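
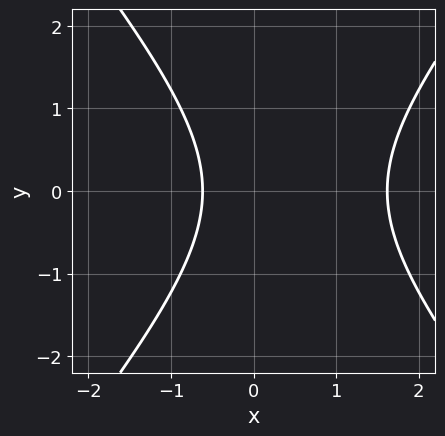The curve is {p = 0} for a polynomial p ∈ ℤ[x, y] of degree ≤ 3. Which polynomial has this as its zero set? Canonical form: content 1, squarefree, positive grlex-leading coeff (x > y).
The degree is 2 — the shape is more complex than any degree-1 curve.
Symmetries: it's symmetric under y → −y, forcing even powers of y.
Observable constraints: it misses every integer gridline on the y-axis.
Together with the visible shape, these determine p as stated.

3*x^2 - 2*y^2 - 3*x - 3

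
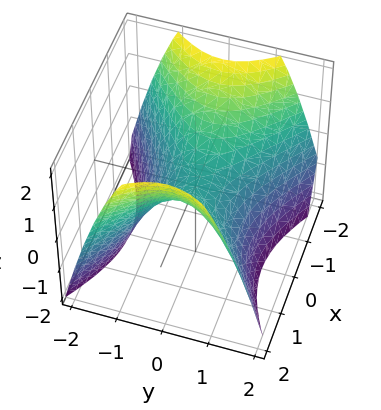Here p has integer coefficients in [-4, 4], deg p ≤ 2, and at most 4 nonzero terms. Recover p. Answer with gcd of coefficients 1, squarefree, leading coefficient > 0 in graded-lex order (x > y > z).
2*x^2 - 3*y^2 - 3*z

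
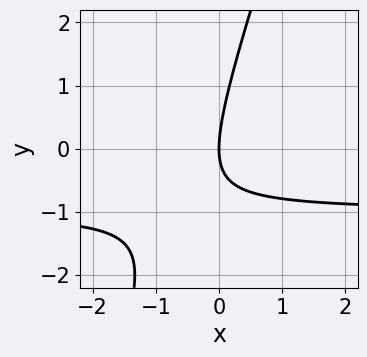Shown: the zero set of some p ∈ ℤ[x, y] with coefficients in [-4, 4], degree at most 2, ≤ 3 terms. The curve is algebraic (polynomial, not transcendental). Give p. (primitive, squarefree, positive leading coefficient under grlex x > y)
First, deg p = 2. No degree-1 curve has this shape.
Next, against the integer gridlines: one x-axis crossing is at x = 0; one y-axis crossing is at y = 0.
Finally, the integer polynomial consistent with all of this is the stated p.

3*x*y - y^2 + 3*x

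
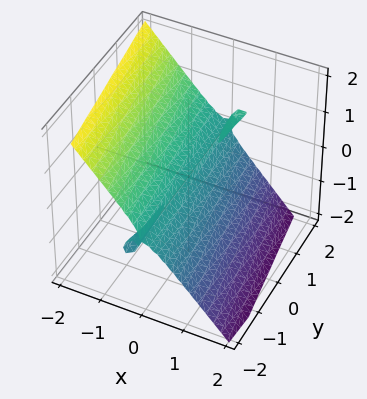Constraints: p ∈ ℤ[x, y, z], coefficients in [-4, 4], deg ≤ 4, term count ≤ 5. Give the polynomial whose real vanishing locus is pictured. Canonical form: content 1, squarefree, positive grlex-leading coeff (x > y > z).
3*x^3 - x*y*z + 2*z^3

First, I count 3 distinct pieces.
Next, deg p = 3.
Next, from the visible intercepts: one z-axis crossing is at z = 0; one x-axis crossing is at x = 0.
Finally, fitting integer coefficients to these (and the overall shape) gives p.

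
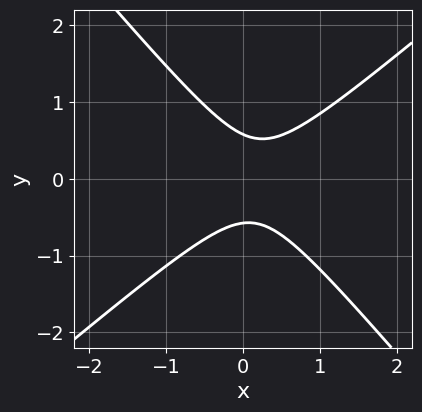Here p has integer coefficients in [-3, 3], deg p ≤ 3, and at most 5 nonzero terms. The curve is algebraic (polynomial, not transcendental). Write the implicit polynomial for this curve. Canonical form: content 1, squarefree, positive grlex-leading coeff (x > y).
First, deg p = 2. A generic line meets the curve in up to 2 points.
Next, from the axis intercepts and sections: the curve avoids every integer x-axis point in the box.
Finally, putting this together gives p.

3*x^2 - x*y - 3*y^2 - x + 1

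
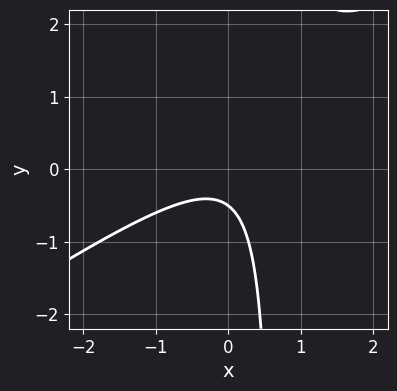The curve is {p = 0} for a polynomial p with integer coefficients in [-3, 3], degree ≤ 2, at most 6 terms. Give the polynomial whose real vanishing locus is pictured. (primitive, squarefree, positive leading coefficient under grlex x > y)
1. Degree: a generic line meets the curve in up to 2 points, so deg p = 2.
2. Checking where it meets the axes: no x-intercept at any integer in the box.
3. Assembling these constraints gives the stated polynomial.

2*x^2 - 3*x*y + 2*y + 1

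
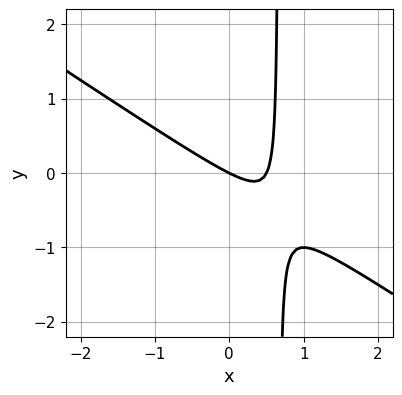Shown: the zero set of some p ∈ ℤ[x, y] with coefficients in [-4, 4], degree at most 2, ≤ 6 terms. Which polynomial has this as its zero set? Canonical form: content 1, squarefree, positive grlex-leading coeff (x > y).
2*x^2 + 3*x*y - x - 2*y

(a) Degree: no degree-1 curve has this shape, so deg p = 2.
(b) From the visible intercepts: it meets the y-axis at y = 0 (among the integer gridlines); it meets the x-axis at x = 0 (among the integer gridlines).
(c) Matching integer coefficients to the picture gives p.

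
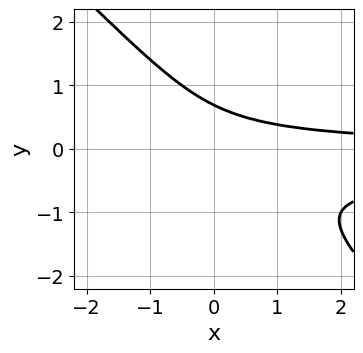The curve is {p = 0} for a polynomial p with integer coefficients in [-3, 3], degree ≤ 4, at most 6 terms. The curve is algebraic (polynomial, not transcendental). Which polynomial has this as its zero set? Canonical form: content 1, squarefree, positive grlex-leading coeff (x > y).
3*x*y^2 + 3*y^3 + x*y - 1

1. deg p = 3. A generic line meets the curve in up to 3 points.
2. From the axis intercepts and sections: it misses every integer gridline on the x-axis.
3. Assembling these constraints gives the stated polynomial.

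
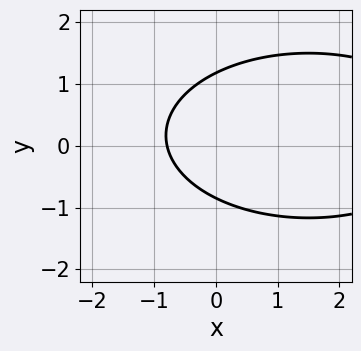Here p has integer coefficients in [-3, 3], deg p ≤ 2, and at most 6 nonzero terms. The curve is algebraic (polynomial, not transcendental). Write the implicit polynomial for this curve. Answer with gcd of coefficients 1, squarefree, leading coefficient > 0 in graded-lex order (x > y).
x^2 + 3*y^2 - 3*x - y - 3

The degree is 2 — the shape is more complex than any degree-1 curve.
Putting this together gives p.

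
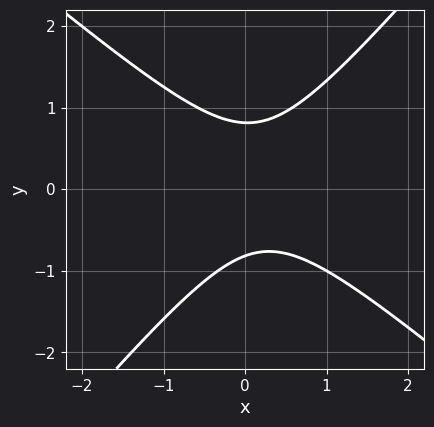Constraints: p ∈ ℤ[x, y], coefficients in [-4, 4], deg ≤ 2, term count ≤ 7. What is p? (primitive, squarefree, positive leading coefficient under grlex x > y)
First, degree: a generic line meets the curve in up to 2 points, so deg p = 2.
Next, reading off the gridlines: the curve avoids every integer x-axis point in the box.
Finally, assembling these constraints gives the stated polynomial.

3*x^2 + x*y - 3*y^2 - x + 2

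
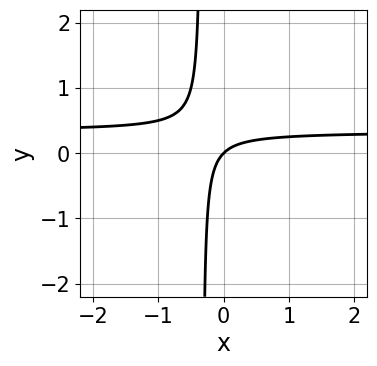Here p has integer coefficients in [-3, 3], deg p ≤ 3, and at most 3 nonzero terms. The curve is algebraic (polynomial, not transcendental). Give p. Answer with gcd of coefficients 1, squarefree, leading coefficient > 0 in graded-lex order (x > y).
(a) Degree: the shape is more complex than any degree-1 curve, so deg p = 2.
(b) Observable constraints: it meets the x-axis at x = 0 (among the integer gridlines); it crosses the y-axis at the gridline y = 0.
(c) Putting this together gives p.

3*x*y - x + y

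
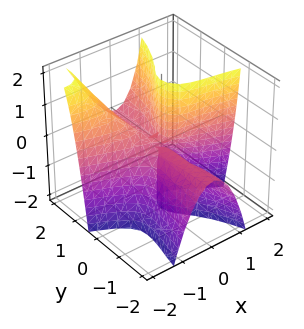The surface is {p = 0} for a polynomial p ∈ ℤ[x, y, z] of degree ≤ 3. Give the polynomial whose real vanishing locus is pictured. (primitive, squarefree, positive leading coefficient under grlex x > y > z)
(a) Degree: the shape is more complex than any degree-2 surface, so deg p = 3.
(b) From the visible intercepts: the visible z-axis segment lies entirely on the surface; it crosses the x-axis at the gridline x = 0; the visible y-axis segment lies entirely on the surface.
(c) These observations pin down the coefficients.

x^3 + 3*x^2*y - y^2*z + x*z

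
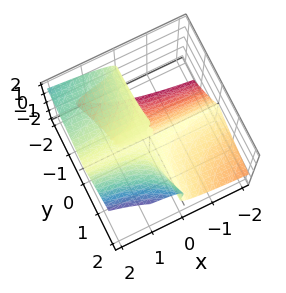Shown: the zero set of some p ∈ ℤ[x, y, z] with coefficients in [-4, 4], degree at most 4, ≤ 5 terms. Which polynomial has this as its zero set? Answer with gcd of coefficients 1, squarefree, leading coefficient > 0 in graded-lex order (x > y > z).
(a) deg p = 3. A generic line meets the surface in up to 3 points.
(b) Against the integer gridlines: the visible y-axis segment lies entirely on the surface; it crosses the z-axis at the gridline z = 0; the visible x-axis segment lies entirely on the surface.
(c) These observations pin down the coefficients.

x*y^2 + 2*y*z^2 - 2*z^3 - y*z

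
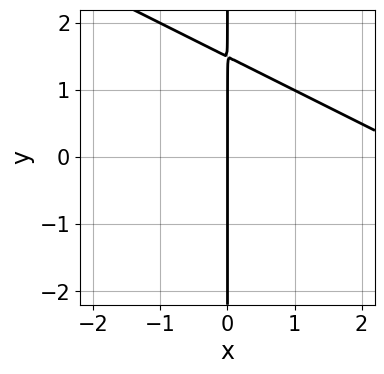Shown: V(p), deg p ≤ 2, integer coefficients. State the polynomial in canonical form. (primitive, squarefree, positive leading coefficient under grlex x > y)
(a) deg p = 2. A generic line meets the curve in up to 2 points.
(b) From the visible intercepts: the visible y-axis segment lies entirely on the curve; one x-axis crossing is at x = 0.
(c) Assembling these constraints gives the stated polynomial.

x^2 + 2*x*y - 3*x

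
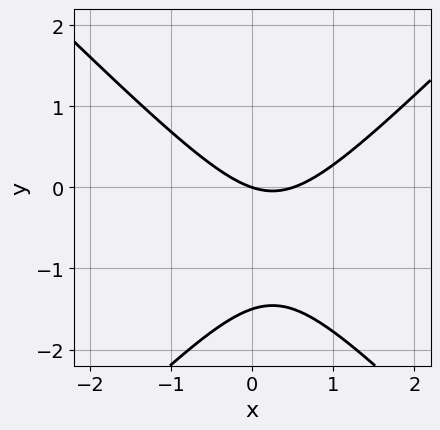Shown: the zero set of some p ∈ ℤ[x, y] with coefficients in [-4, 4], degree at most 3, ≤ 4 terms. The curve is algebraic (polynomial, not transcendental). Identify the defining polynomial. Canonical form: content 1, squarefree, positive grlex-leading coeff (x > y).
(a) The degree is 2 — a generic line meets the curve in up to 2 points.
(b) Reading off the gridlines: one x-axis crossing is at x = 0; it meets the y-axis at y = 0 (among the integer gridlines).
(c) Fitting integer coefficients to these (and the overall shape) gives p.

2*x^2 - 2*y^2 - x - 3*y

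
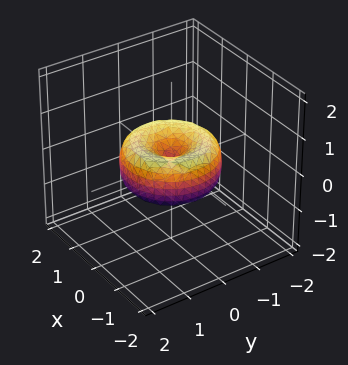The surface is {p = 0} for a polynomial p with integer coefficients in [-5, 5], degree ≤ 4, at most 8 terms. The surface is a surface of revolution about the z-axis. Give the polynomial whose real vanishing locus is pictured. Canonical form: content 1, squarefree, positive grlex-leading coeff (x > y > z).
2*x^4 + 4*x^2*y^2 + 2*y^4 - 3*x^2 - 3*y^2 + 3*z^2

(a) deg p = 4.
(b) Symmetries: the z-axis is an axis of rotation, so x and y enter only as x² + y².
(c) Against the integer gridlines: a circular section at z = 0 has radius between 1 and 2; it crosses the y-axis at the gridline y = 0.
(d) Putting this together gives p.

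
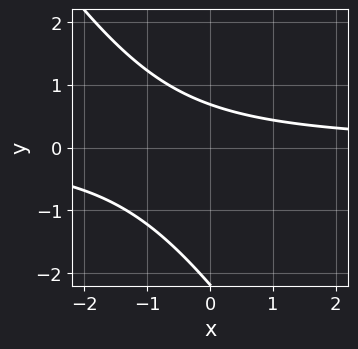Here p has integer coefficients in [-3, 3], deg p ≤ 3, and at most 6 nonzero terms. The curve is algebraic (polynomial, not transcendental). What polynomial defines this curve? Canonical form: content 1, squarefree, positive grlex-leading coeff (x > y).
3*x*y + 2*y^2 + 3*y - 3

First, degree: the shape is more complex than any degree-1 curve, so deg p = 2.
Next, against the integer gridlines: the curve avoids every integer x-axis point in the box.
Finally, putting this together gives p.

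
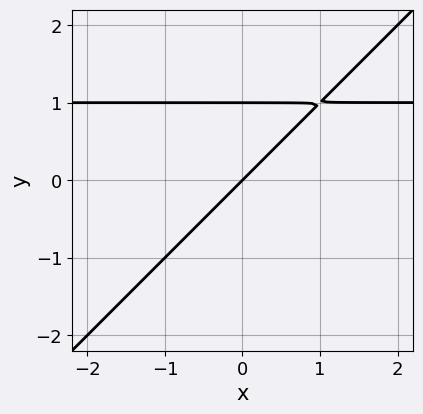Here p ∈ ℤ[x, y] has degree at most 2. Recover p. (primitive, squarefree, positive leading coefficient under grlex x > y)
x*y - y^2 - x + y

1. Degree: the shape is more complex than any degree-1 curve, so deg p = 2.
2. From the visible intercepts: the y-axis gridline crossings are at y ∈ {0, 1}; one x-axis crossing is at x = 0.
3. Matching integer coefficients to the picture gives p.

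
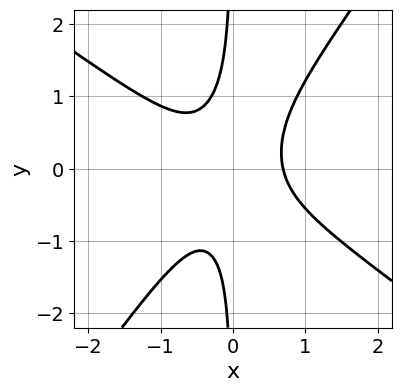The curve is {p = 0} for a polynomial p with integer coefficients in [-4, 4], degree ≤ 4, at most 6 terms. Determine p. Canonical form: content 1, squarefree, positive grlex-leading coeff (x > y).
(a) Degree: a generic line meets the curve in up to 3 points, so deg p = 3.
(b) Against the integer gridlines: no y-intercept at any integer in the box.
(c) Solving for integer coefficients yields p as stated.

3*x^3 + 2*x^2*y - 3*x*y^2 - 1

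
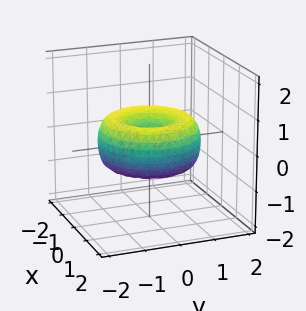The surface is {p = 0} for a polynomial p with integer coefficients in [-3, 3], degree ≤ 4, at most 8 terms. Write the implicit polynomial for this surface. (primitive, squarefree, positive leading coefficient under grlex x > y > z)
The degree is 4 — the shape is more complex than any degree-3 surface.
Symmetries: rotational symmetry about the z-axis ⇒ p depends on x, y only through x² + y².
Observable constraints: a circular section at z = 0 has radius between 1 and 2; one y-axis crossing is at y = 0.
Fitting integer coefficients to these (and the overall shape) gives p.

x^4 + 2*x^2*y^2 + y^4 - 2*x^2 - 2*y^2 + 2*z^2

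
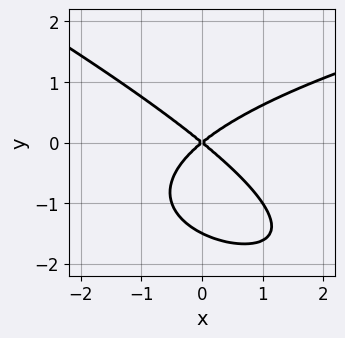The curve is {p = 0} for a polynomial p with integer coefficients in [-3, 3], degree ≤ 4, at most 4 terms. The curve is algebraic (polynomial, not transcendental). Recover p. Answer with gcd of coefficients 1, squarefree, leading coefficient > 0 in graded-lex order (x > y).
x*y^2 + 2*y^3 - 2*x^2 + 3*y^2

1. deg p = 3. No degree-2 curve has this shape.
2. Reading off the gridlines: one y-axis crossing is at y = 0; it crosses the x-axis at the gridline x = 0.
3. Together with the visible shape, these determine p as stated.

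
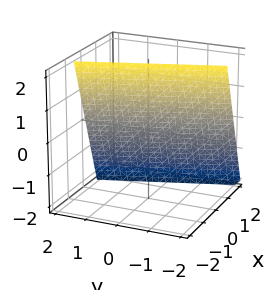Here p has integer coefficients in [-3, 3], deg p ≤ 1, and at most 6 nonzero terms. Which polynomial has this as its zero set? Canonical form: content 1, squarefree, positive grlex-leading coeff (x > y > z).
1. Degree: every cross-section is a straight line — this is a plane, so deg p = 1.
2. Against the integer gridlines: it meets the y-axis at y = 2 (among the integer gridlines); it crosses the z-axis at the gridline z = 2.
3. Matching integer coefficients to the picture gives p.

3*x + y + z - 2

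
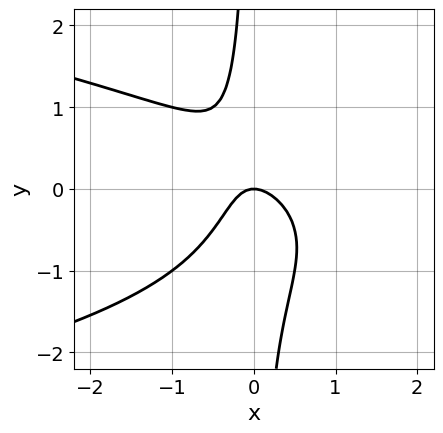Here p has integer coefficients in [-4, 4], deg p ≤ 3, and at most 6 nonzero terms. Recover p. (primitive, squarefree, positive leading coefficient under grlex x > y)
2*x*y^2 + 2*x^2 + x*y + y

First, the degree is 3 — the shape is more complex than any degree-2 curve.
Next, from the axis intercepts and sections: one x-axis crossing is at x = 0; it crosses the y-axis at the gridline y = 0.
Finally, the integer polynomial consistent with all of this is the stated p.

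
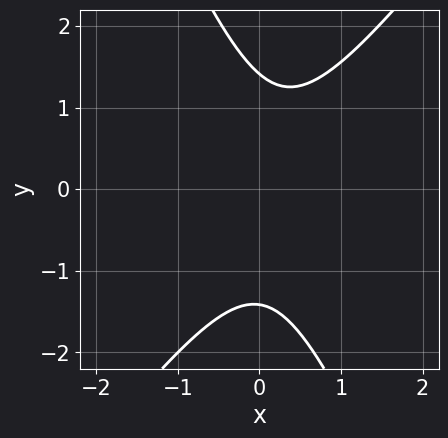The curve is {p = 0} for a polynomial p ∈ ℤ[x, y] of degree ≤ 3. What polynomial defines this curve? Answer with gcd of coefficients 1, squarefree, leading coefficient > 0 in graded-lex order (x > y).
3*x^2 - x*y - y^2 - x + 2

1. deg p = 2.
2. Checking where it meets the axes: no x-intercept at any integer in the box.
3. Putting this together gives p.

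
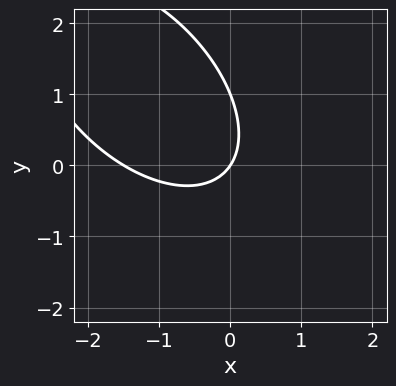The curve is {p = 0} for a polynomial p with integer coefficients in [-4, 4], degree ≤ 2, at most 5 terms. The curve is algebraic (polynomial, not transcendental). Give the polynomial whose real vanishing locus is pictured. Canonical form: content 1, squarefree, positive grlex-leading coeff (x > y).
2*x^2 + 2*x*y + 2*y^2 + 3*x - 2*y

First, deg p = 2.
Next, from the axis intercepts and sections: the y-axis gridline crossings are at y ∈ {0, 1}; it meets the x-axis at x = 0 (among the integer gridlines).
Finally, the integer polynomial consistent with all of this is the stated p.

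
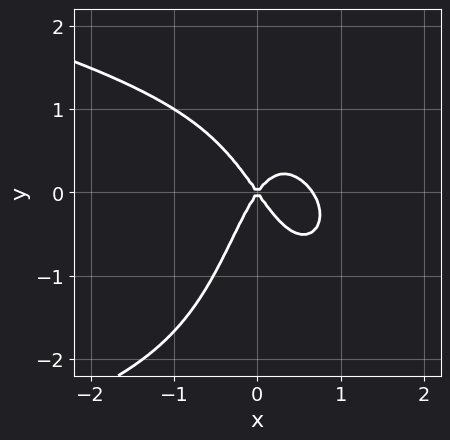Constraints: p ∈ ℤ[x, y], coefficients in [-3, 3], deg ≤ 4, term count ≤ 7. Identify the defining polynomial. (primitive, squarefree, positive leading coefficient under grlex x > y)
deg p = 4. The shape is more complex than any degree-3 curve.
Reading off the gridlines: it crosses the y-axis at the gridline y = 0; it meets the x-axis at x = 0 (among the integer gridlines).
Assembling these constraints gives the stated polynomial.

2*x^2*y^2 + 3*x^3 + 2*x^2*y - 2*x^2 + y^2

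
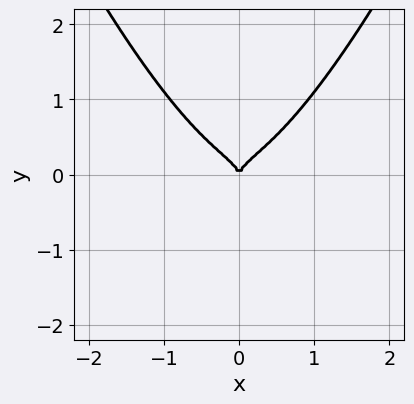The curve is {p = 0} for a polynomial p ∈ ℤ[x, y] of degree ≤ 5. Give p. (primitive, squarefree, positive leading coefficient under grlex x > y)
3*x^4 - 3*y^3 + x^2

First, deg p = 4. No degree-3 curve has this shape.
Then, symmetries: mirror symmetry x ↦ −x ⇒ only even powers of x.
Next, observable constraints: it crosses the x-axis at the gridline x = 0; it meets the y-axis at y = 0 (among the integer gridlines).
Finally, the integer polynomial consistent with all of this is the stated p.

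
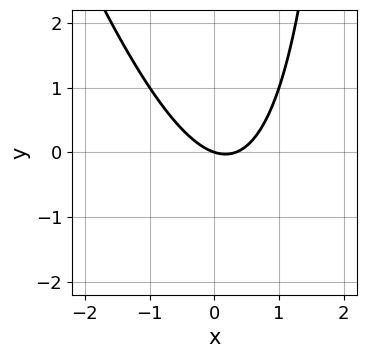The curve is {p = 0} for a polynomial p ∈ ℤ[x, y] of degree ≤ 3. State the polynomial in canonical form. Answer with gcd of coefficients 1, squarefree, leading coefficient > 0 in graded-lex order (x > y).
1. deg p = 2. No degree-1 curve has this shape.
2. Observable constraints: it crosses the x-axis at the gridline x = 0; it crosses the y-axis at the gridline y = 0.
3. Putting this together gives p.

3*x^2 + x*y - x - 3*y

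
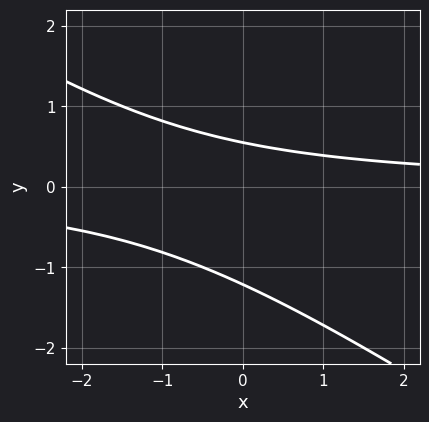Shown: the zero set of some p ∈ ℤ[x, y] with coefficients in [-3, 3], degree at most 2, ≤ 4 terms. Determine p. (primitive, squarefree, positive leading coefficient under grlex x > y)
2*x*y + 3*y^2 + 2*y - 2

(a) deg p = 2. A generic line meets the curve in up to 2 points.
(b) Reading off the gridlines: no x-intercept at any integer in the box.
(c) Putting this together gives p.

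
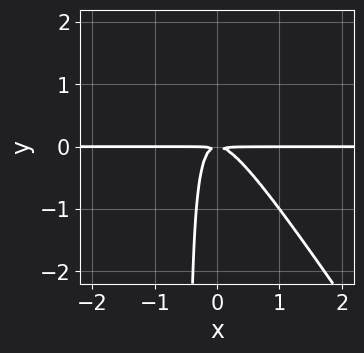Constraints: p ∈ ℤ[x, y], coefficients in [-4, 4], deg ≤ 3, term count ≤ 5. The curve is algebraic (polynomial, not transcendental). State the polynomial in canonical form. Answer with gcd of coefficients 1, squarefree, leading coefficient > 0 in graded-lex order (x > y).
3*x^2*y + 2*x*y^2 + y^2

First, degree: a generic line meets the curve in up to 3 points, so deg p = 3.
Next, checking where it meets the axes: the visible x-axis segment lies entirely on the curve.
Finally, matching integer coefficients to the picture gives p.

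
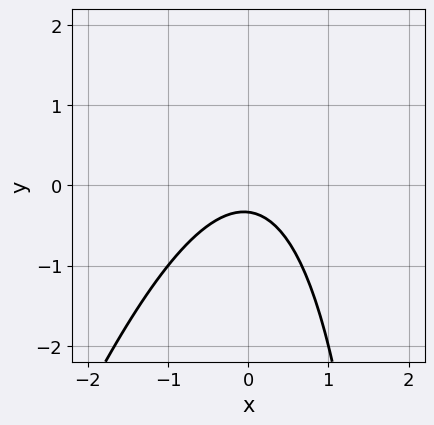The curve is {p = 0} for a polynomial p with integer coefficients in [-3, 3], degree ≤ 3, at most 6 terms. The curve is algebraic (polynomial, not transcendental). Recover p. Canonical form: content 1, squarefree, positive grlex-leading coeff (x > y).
(a) Degree: a generic line meets the curve in up to 2 points, so deg p = 2.
(b) Against the integer gridlines: the curve avoids every integer x-axis point in the box.
(c) These observations pin down the coefficients.

3*x^2 - x*y + 3*y + 1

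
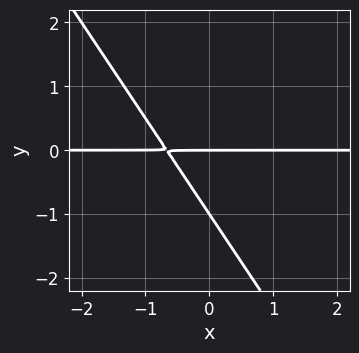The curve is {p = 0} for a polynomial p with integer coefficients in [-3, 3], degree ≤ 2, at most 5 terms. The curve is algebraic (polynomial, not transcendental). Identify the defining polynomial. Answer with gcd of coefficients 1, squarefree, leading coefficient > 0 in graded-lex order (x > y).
3*x*y + 2*y^2 + 2*y

(a) deg p = 2. The shape is more complex than any degree-1 curve.
(b) From the axis intercepts and sections: every point of the x-axis in the box is on the curve; among the integer gridlines, it crosses the y-axis at y ∈ {-1, 0}.
(c) Solving for integer coefficients yields p as stated.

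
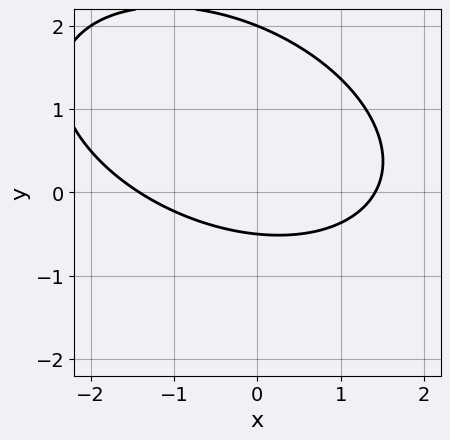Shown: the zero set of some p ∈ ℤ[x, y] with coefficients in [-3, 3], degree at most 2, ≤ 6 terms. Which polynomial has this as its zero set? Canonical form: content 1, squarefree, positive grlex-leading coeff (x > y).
The degree is 2 — no degree-1 curve has this shape.
Checking where it meets the axes: it crosses the y-axis at the gridline y = 2.
Fitting integer coefficients to these (and the overall shape) gives p.

x^2 + x*y + 2*y^2 - 3*y - 2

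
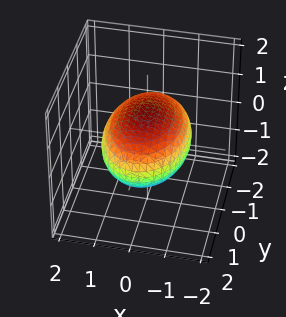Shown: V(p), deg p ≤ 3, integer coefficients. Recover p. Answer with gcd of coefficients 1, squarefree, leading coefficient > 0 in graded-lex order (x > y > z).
deg p = 2. A closed, bounded, convex surface; a quadric.
Symmetries: it's symmetric under y → −y, forcing even powers of y; it's symmetric under z → −z, forcing even powers of z; it's symmetric under x → −x, forcing even powers of x.
Reading off the gridlines: among the integer gridlines, it crosses the z-axis at z ∈ {-1, 1}.
Together with the visible shape, these determine p as stated.

2*x^2 + y^2 + 3*z^2 - 3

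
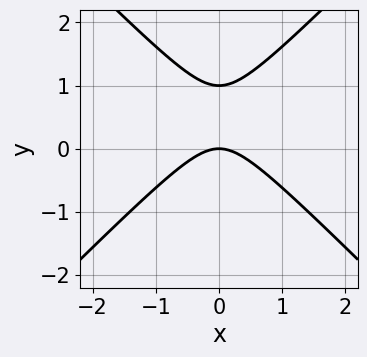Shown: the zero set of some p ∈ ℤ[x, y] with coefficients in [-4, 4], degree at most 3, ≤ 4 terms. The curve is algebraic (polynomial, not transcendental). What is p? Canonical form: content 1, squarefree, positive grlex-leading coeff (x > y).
(a) deg p = 2. No degree-1 curve has this shape.
(b) Symmetries: it's symmetric under x → −x, forcing even powers of x.
(c) From the visible intercepts: the y-axis gridline crossings are at y ∈ {0, 1}; it crosses the x-axis at the gridline x = 0.
(d) These observations pin down the coefficients.

x^2 - y^2 + y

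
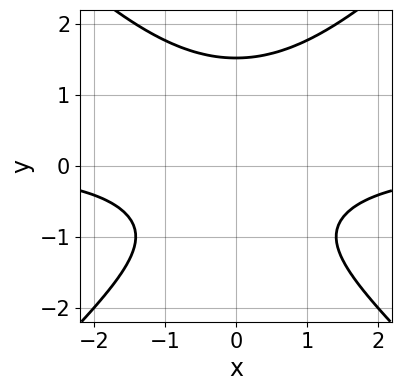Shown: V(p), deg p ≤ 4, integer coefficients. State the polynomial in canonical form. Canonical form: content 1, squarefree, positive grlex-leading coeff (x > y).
x^2*y - y^3 + y + 2

deg p = 3.
Symmetries: mirror symmetry x ↦ −x ⇒ only even powers of x.
Observable constraints: the curve avoids every integer x-axis point in the box.
The integer polynomial consistent with all of this is the stated p.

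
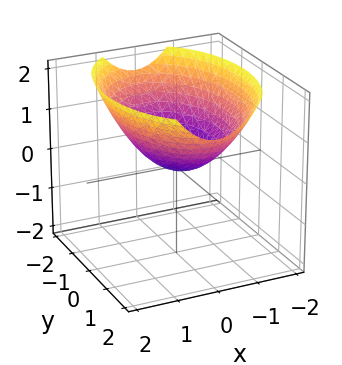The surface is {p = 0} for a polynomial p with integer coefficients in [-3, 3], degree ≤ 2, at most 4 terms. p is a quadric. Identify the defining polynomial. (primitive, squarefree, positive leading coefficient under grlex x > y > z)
1. deg p = 2.
2. Symmetries: the y ↦ −y reflection is a symmetry, so y appears only in even powers; mirror symmetry x ↦ −x ⇒ only even powers of x.
3. Checking where it meets the axes: one y-axis crossing is at y = 0; one x-axis crossing is at x = 0.
4. These observations pin down the coefficients.

2*x^2 + y^2 - 3*z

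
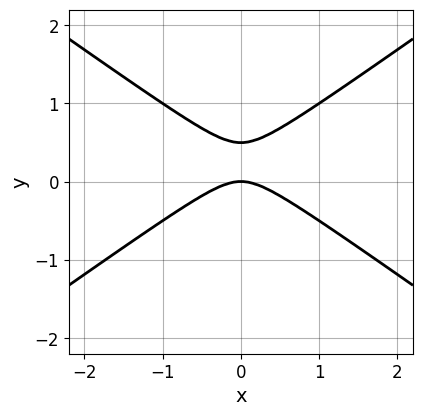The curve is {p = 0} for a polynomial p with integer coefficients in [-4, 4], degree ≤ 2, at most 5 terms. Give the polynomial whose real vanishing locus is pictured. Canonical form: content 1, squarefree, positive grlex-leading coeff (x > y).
x^2 - 2*y^2 + y

Degree: the shape is more complex than any degree-1 curve, so deg p = 2.
Symmetries: it's symmetric under x → −x, forcing even powers of x.
From the axis intercepts and sections: one x-axis crossing is at x = 0; it crosses the y-axis at the gridline y = 0.
Assembling these constraints gives the stated polynomial.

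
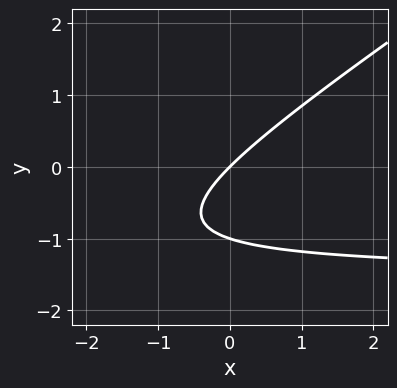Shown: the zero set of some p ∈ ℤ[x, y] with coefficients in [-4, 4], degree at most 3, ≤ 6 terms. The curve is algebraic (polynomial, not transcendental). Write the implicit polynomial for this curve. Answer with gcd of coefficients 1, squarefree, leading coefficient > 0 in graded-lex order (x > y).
Degree: no degree-1 curve has this shape, so deg p = 2.
Reading off the gridlines: it crosses the x-axis at the gridline x = 0; among the integer gridlines, it crosses the y-axis at y ∈ {-1, 0}.
Putting this together gives p.

2*x*y - 3*y^2 + 3*x - 3*y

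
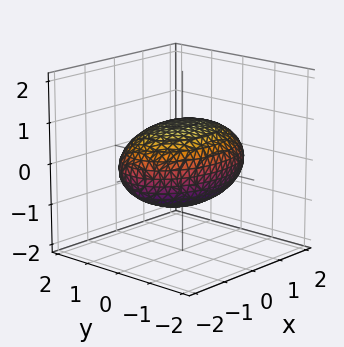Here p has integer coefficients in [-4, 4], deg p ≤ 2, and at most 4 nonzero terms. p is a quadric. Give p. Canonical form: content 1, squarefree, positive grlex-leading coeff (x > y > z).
x^2 + 2*y^2 + 3*z^2 - 3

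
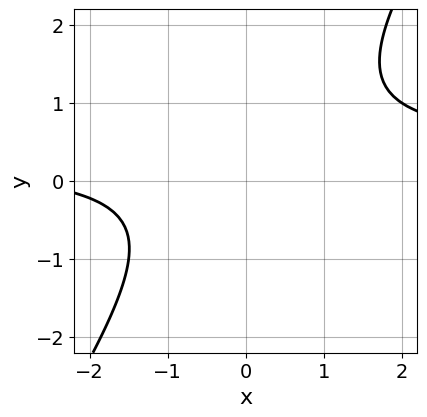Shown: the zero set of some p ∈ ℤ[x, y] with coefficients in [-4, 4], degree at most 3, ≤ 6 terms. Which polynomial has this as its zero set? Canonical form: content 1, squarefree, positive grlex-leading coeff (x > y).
First, deg p = 2. No degree-1 curve has this shape.
Next, reading off the gridlines: no y-intercept at any integer in the box; the curve avoids every integer x-axis point in the box.
Finally, these observations pin down the coefficients.

3*x*y - 2*y^2 - x + y - 3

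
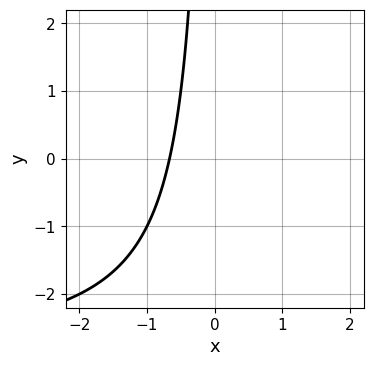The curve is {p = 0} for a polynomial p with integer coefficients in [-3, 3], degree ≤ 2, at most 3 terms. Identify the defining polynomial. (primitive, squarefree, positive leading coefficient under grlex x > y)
x*y + 3*x + 2

Degree: the shape is more complex than any degree-1 curve, so deg p = 2.
From the axis intercepts and sections: it misses every integer gridline on the y-axis.
Matching integer coefficients to the picture gives p.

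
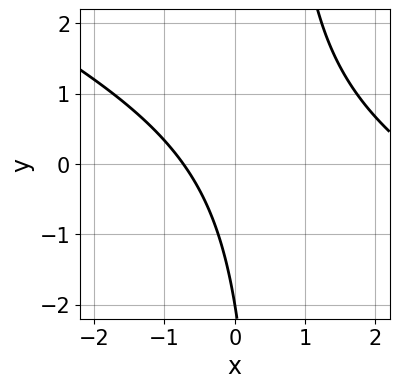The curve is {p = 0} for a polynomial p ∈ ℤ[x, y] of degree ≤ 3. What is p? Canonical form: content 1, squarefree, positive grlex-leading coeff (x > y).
The degree is 2 — no degree-1 curve has this shape.
Observable constraints: it meets the y-axis at y = -2 (among the integer gridlines).
Solving for integer coefficients yields p as stated.

x^2 + 2*x*y - 2*x - y - 2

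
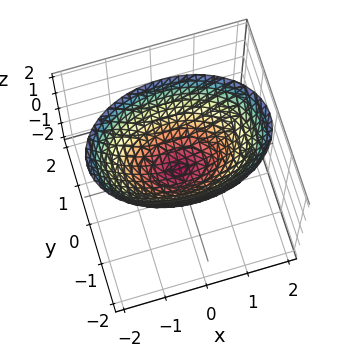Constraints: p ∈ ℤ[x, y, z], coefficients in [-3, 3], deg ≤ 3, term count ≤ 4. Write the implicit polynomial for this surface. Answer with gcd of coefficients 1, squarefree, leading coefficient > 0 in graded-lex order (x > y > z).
x^2 + 2*y^2 - 2*z

(a) The degree is 2 — a paraboloid; a quadric.
(b) Symmetries: mirror symmetry y ↦ −y ⇒ only even powers of y; the x ↦ −x reflection is a symmetry, so x appears only in even powers.
(c) From the visible intercepts: it meets the y-axis at y = 0 (among the integer gridlines); one x-axis crossing is at x = 0.
(d) These observations pin down the coefficients.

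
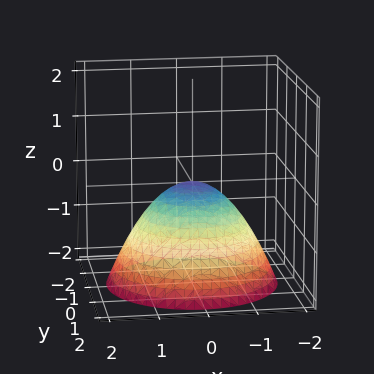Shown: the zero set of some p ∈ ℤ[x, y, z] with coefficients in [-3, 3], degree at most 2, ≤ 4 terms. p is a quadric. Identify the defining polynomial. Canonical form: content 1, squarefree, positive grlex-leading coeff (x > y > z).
2*x^2 + 2*y^2 + 3*z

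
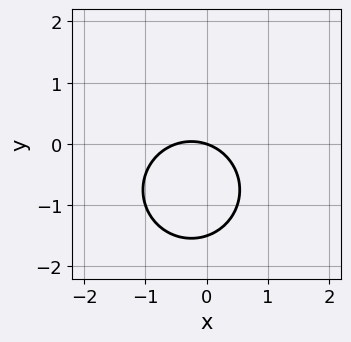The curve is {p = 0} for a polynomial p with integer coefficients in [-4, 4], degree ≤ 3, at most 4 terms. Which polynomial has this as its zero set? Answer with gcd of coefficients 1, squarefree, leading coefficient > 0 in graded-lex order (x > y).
2*x^2 + 2*y^2 + x + 3*y

First, deg p = 2. No degree-1 curve has this shape.
Next, from the visible intercepts: it meets the x-axis at x = 0 (among the integer gridlines); it meets the y-axis at y = 0 (among the integer gridlines).
Finally, together with the visible shape, these determine p as stated.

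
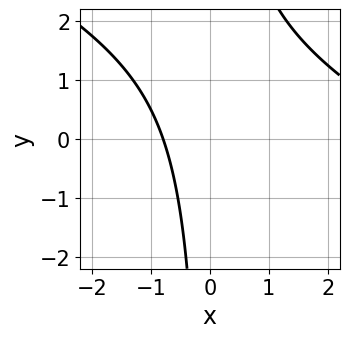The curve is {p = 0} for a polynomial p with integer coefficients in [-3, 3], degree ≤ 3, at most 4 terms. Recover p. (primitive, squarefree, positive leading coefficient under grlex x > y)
x^2 + 2*x*y - 3*x - 3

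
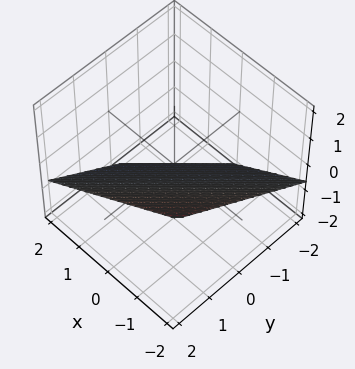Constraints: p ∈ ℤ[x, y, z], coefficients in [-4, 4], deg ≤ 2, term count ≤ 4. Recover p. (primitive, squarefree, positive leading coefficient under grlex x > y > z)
1. The degree is 1 — the surface is flat (a plane).
2. From the visible intercepts: it crosses the x-axis at the gridline x = -1; it crosses the y-axis at the gridline y = 1.
3. The integer polynomial consistent with all of this is the stated p.

2*x - 2*y + 3*z + 2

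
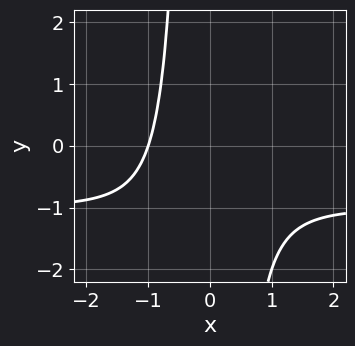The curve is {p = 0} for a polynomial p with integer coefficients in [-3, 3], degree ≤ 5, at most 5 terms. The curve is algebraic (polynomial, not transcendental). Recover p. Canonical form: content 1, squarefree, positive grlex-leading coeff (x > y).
x^3*y + x^3 + 1

First, degree: a generic line meets the curve in up to 4 points, so deg p = 4.
Then, from the axis intercepts and sections: it crosses the x-axis at the gridline x = -1; the curve avoids every integer y-axis point in the box.
Finally, fitting integer coefficients to these (and the overall shape) gives p.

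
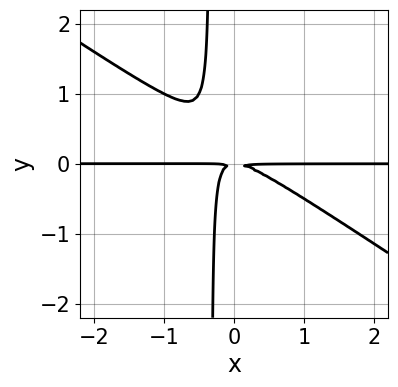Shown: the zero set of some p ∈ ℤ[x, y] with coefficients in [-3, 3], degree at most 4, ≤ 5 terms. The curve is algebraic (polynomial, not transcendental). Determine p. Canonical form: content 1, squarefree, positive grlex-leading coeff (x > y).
2*x^2*y + 3*x*y^2 + y^2

First, degree: the shape is more complex than any degree-2 curve, so deg p = 3.
Then, against the integer gridlines: every point of the x-axis in the box is on the curve.
Finally, these observations pin down the coefficients.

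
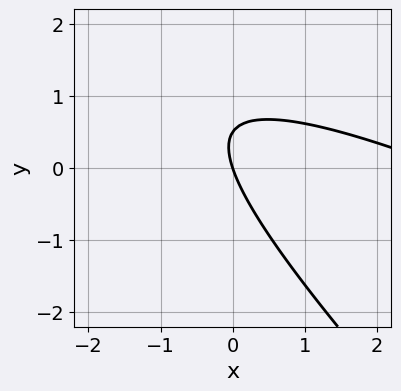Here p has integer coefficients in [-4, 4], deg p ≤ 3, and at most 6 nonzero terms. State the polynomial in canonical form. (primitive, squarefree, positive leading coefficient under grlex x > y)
x^2 + 3*x*y + 2*y^2 - 3*x - y

1. deg p = 2. No degree-1 curve has this shape.
2. Checking where it meets the axes: it meets the x-axis at x = 0 (among the integer gridlines); it crosses the y-axis at the gridline y = 0.
3. The integer polynomial consistent with all of this is the stated p.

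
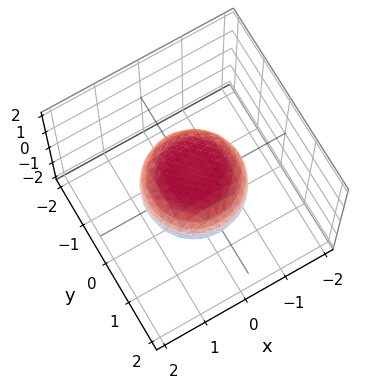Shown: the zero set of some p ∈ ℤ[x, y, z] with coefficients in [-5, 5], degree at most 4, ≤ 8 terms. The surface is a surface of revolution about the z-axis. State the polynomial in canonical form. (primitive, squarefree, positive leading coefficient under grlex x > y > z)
2*x^4 + 4*x^2*y^2 + 2*y^4 - x^2 - y^2 + 3*z^2 - 2

First, deg p = 4. A generic line meets the surface in up to 4 points.
Next, symmetry: the z-axis is an axis of rotation, so x and y enter only as x² + y².
Then, checking where it meets the axes: a circular section at z = 0 has radius between 1 and 2.
Finally, the integer polynomial consistent with all of this is the stated p.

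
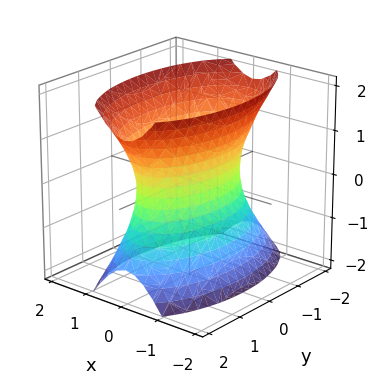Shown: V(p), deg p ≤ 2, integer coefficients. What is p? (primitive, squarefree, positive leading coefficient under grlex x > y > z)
3*x^2 + y^2 - z^2 - 2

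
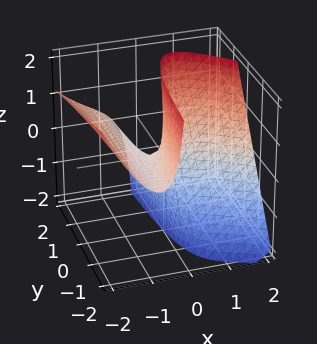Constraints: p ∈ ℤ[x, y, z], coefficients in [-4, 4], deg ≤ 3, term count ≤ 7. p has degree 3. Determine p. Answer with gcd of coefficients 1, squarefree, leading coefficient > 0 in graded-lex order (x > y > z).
Degree: a generic line meets the surface in up to 3 points, so deg p = 3.
Reading off the gridlines: one y-axis crossing is at y = 0; it meets the x-axis at x = 0 (among the integer gridlines); the visible z-axis segment lies entirely on the surface.
Assembling these constraints gives the stated polynomial.

x^3 + x^2*y + 2*x*y - 3*x*z + y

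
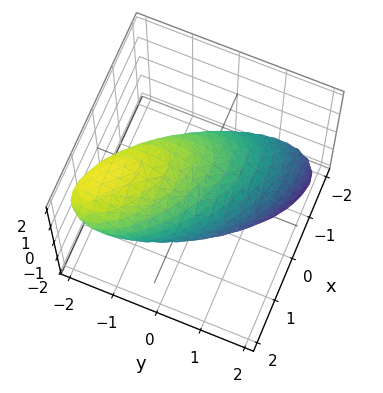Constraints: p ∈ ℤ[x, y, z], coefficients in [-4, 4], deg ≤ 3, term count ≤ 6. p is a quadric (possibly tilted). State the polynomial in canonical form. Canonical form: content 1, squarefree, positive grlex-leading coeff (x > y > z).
2*x^2 + 3*x*y + 3*y^2 + 3*y*z + 2*z^2 - 3

(a) The degree is 2 — the shape is more complex than any degree-1 surface.
(b) From the visible intercepts: the y-axis gridline crossings are at y ∈ {-1, 1}.
(c) Fitting integer coefficients to these (and the overall shape) gives p.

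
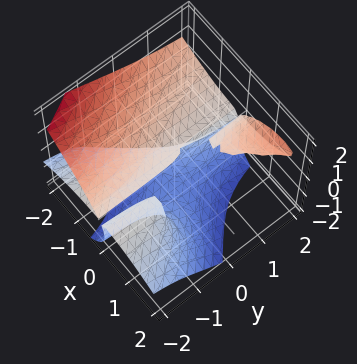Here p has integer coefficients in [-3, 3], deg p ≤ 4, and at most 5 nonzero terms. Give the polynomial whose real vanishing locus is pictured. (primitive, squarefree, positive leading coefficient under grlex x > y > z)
First, the picture has 2 separate pieces.
Next, the degree is 3 — a generic line meets the surface in up to 3 points.
Next, from the visible intercepts: it meets the z-axis at z = 0 (among the integer gridlines); it crosses the x-axis at the gridline x = 0; the visible y-axis segment lies entirely on the surface.
Finally, together with the visible shape, these determine p as stated.

x^3 - 3*x*y*z + 2*z^3 + 3*z^2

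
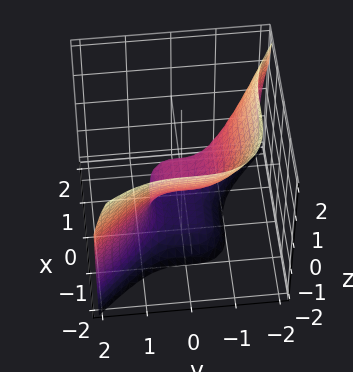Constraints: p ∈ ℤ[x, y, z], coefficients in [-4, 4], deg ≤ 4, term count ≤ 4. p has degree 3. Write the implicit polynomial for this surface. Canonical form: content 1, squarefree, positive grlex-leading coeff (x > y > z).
3*x^3 + 3*y^3 + 2*z^2 + 3*z

deg p = 3. No degree-2 surface has this shape.
Against the integer gridlines: it crosses the x-axis at the gridline x = 0; it meets the y-axis at y = 0 (among the integer gridlines); it crosses the z-axis at the gridline z = 0.
Matching integer coefficients to the picture gives p.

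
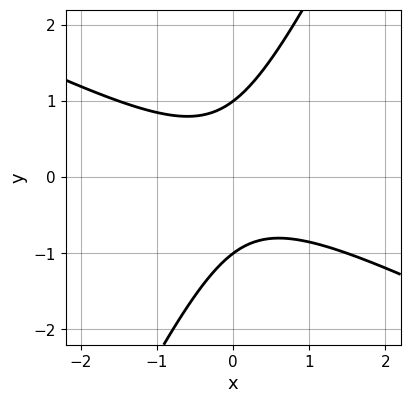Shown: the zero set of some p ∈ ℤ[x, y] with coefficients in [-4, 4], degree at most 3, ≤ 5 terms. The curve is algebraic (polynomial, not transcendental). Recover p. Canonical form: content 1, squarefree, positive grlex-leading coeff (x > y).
2*x^2 + 3*x*y - 2*y^2 + 2

The degree is 2 — the shape is more complex than any degree-1 curve.
Checking where it meets the axes: the y-axis gridline crossings are at y ∈ {-1, 1}; the curve avoids every integer x-axis point in the box.
Together with the visible shape, these determine p as stated.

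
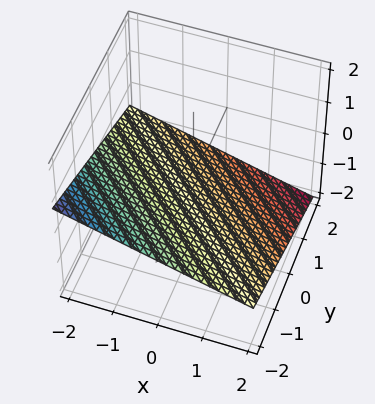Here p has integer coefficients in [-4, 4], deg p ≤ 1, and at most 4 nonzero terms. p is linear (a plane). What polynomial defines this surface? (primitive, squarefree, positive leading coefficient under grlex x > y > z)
x + y + 3*z + 2

(a) The degree is 1 — the surface is flat (a plane).
(b) Reading off the gridlines: it meets the x-axis at x = -2 (among the integer gridlines); it crosses the y-axis at the gridline y = -2.
(c) Solving for integer coefficients yields p as stated.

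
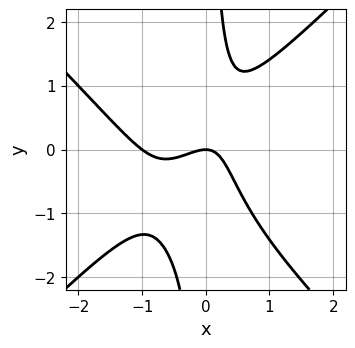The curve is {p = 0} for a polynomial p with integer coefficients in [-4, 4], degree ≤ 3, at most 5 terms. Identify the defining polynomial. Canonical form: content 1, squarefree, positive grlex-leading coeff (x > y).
3*x^3 - 3*x*y^2 + 3*x^2 - 2*x*y + 2*y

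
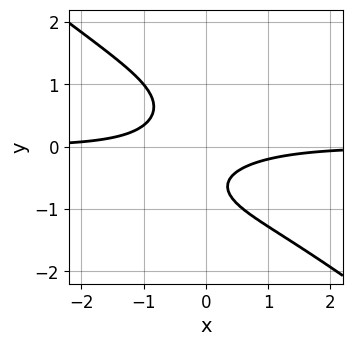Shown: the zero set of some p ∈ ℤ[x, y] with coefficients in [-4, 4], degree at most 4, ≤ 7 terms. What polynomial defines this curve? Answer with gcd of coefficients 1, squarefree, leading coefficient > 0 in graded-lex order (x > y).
x^3*y + 2*y^4 + 3*x*y + y + 1

First, degree: no degree-3 curve has this shape, so deg p = 4.
Then, observable constraints: the curve avoids every integer x-axis point in the box; it misses every integer gridline on the y-axis.
Finally, matching integer coefficients to the picture gives p.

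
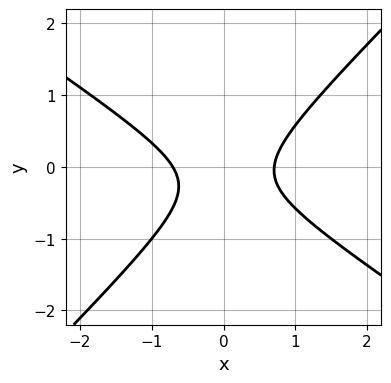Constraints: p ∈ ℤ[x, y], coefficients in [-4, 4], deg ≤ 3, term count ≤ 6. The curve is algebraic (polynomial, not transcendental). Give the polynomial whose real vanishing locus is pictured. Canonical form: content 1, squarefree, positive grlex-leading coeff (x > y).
First, deg p = 2. A generic line meets the curve in up to 2 points.
Then, from the visible intercepts: the curve avoids every integer y-axis point in the box.
Finally, fitting integer coefficients to these (and the overall shape) gives p.

2*x^2 + x*y - 3*y^2 - y - 1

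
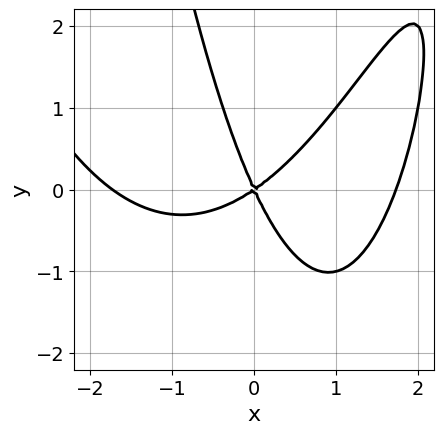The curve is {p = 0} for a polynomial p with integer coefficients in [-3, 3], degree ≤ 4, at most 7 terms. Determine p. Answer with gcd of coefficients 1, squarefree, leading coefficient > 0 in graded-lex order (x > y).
(a) Degree: no degree-3 curve has this shape, so deg p = 4.
(b) Checking where it meets the axes: one x-axis crossing is at x = 0; one y-axis crossing is at y = 0.
(c) Matching integer coefficients to the picture gives p.

x^4 - 3*x^2*y - 3*x^2 + 3*x*y + 2*y^2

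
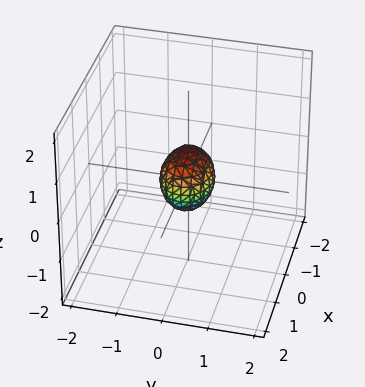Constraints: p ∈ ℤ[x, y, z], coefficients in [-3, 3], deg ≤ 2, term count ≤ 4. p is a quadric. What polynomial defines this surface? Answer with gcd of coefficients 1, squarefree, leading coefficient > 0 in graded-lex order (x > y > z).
(a) Degree: bounded and convex; a quadric, so deg p = 2.
(b) Symmetries: the x ↦ −x reflection is a symmetry, so x appears only in even powers; it's symmetric under z → −z, forcing even powers of z; it's symmetric under y → −y, forcing even powers of y.
(c) Matching integer coefficients to the picture gives p.

2*x^2 + 3*y^2 + 2*z^2 - 1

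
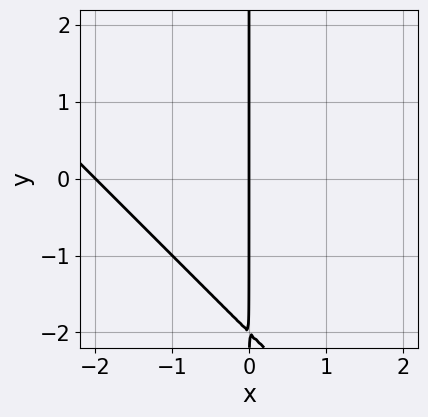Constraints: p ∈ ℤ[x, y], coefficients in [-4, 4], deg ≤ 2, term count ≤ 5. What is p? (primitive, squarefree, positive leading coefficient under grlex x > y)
1. deg p = 2. A generic line meets the curve in up to 2 points.
2. Reading off the gridlines: the visible y-axis segment lies entirely on the curve; among the integer gridlines, it crosses the x-axis at x ∈ {-2, 0}.
3. Solving for integer coefficients yields p as stated.

x^2 + x*y + 2*x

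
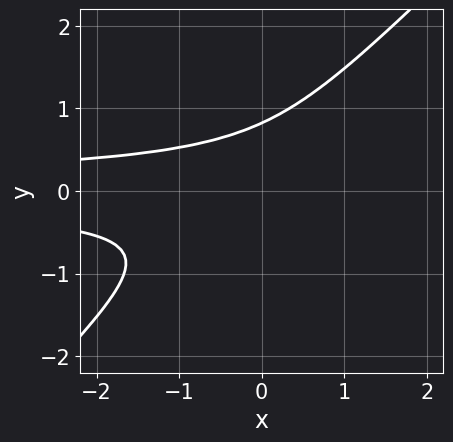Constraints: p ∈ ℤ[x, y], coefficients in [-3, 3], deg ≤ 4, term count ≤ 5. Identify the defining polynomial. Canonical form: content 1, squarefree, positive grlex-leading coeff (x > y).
First, degree: no degree-2 curve has this shape, so deg p = 3.
Then, reading off the gridlines: no x-intercept at any integer in the box.
Finally, these observations pin down the coefficients.

3*x*y^2 - 3*y^3 + y^2 + 1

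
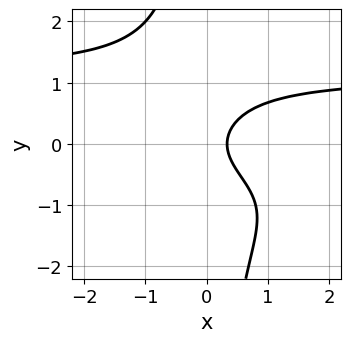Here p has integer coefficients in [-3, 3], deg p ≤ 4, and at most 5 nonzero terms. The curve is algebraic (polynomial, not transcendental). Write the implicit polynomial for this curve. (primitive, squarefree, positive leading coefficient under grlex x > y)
The degree is 4 — the shape is more complex than any degree-3 curve.
Observable constraints: no y-intercept at any integer in the box.
Together with the visible shape, these determine p as stated.

2*x*y^3 + 3*y^2 - 3*x + 1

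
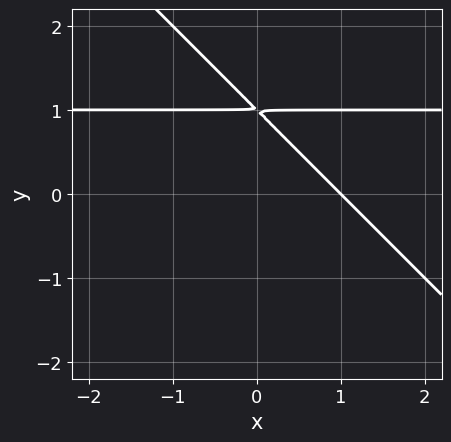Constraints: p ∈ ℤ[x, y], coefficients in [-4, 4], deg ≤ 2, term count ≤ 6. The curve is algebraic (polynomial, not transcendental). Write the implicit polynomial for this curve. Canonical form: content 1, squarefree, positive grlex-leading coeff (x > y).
x*y + y^2 - x - 2*y + 1

First, the degree is 2 — no degree-1 curve has this shape.
Then, reading off the gridlines: it meets the x-axis at x = 1 (among the integer gridlines).
Finally, fitting integer coefficients to these (and the overall shape) gives p.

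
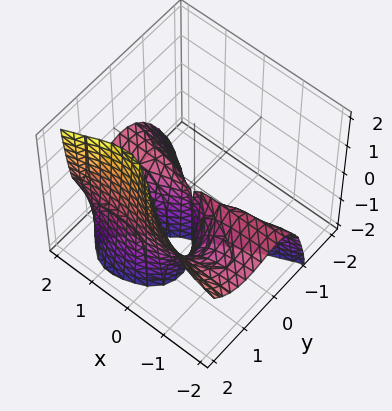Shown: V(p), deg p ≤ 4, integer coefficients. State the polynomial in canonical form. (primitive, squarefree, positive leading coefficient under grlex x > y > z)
x^2*z - x*y*z - 2*y^3 + 3*y^2

First, degree: no degree-2 surface has this shape, so deg p = 3.
Then, observable constraints: every point of the x-axis in the box is on the surface; every point of the z-axis in the box is on the surface.
Finally, assembling these constraints gives the stated polynomial.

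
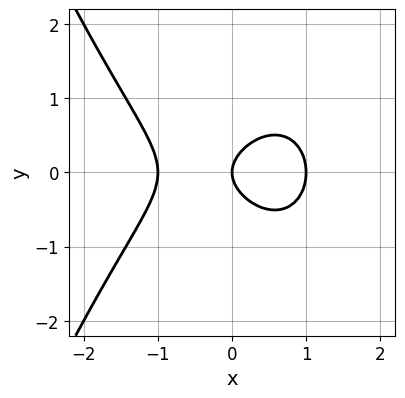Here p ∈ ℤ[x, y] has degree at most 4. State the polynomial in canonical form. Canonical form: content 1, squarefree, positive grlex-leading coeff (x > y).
Degree: the shape is more complex than any degree-2 curve, so deg p = 3.
Symmetries: mirror symmetry y ↦ −y ⇒ only even powers of y.
Against the integer gridlines: among the integer gridlines, it crosses the x-axis at x ∈ {-1, 0, 1}; it crosses the y-axis at the gridline y = 0.
Putting this together gives p.

2*x^3 + 3*y^2 - 2*x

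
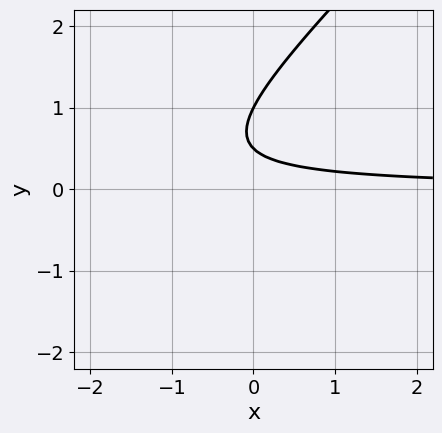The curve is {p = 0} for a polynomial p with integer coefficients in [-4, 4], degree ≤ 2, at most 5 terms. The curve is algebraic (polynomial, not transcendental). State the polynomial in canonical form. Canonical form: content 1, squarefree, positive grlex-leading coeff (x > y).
Degree: a generic line meets the curve in up to 2 points, so deg p = 2.
From the visible intercepts: it crosses the y-axis at the gridline y = 1; it misses every integer gridline on the x-axis.
The integer polynomial consistent with all of this is the stated p.

2*x*y - 2*y^2 + 3*y - 1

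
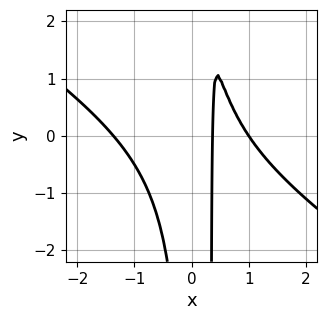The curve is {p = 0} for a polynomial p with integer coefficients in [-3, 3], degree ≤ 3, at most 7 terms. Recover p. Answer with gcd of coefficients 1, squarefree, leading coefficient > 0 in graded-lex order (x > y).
2*x^3 + 3*x^2*y - x*y - 3*x + 1

deg p = 3. A generic line meets the curve in up to 3 points.
Against the integer gridlines: no y-intercept at any integer in the box; one x-axis crossing is at x = 1.
The integer polynomial consistent with all of this is the stated p.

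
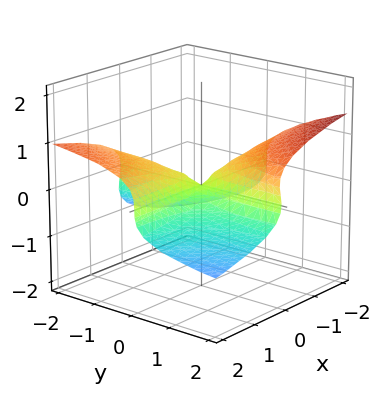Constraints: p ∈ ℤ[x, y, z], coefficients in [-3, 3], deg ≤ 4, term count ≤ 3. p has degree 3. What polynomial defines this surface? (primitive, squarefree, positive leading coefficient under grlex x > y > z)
y*z^2 - 3*z^3 - x*y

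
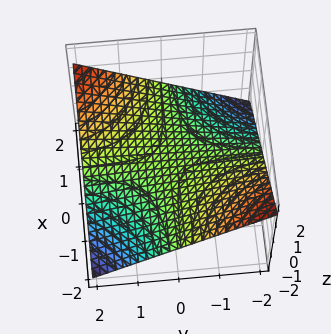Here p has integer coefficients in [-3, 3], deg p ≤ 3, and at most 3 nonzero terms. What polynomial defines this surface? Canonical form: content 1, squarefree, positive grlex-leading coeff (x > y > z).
x*y - 3*z

1. deg p = 2. A saddle surface; a quadric.
2. Against the integer gridlines: every point of the y-axis in the box is on the surface; every point of the x-axis in the box is on the surface; one z-axis crossing is at z = 0.
3. Putting this together gives p.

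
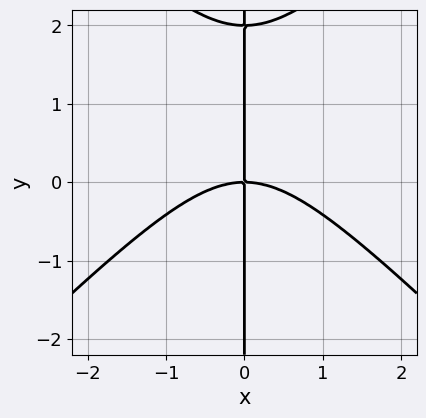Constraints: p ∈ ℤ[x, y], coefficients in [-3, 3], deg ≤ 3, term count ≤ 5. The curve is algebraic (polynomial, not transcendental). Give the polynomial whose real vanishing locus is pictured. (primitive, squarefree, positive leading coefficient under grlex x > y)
x^3 - x*y^2 + 2*x*y

First, degree: the shape is more complex than any degree-2 curve, so deg p = 3.
Next, checking where it meets the axes: every point of the y-axis in the box is on the curve; it meets the x-axis at x = 0 (among the integer gridlines).
Finally, together with the visible shape, these determine p as stated.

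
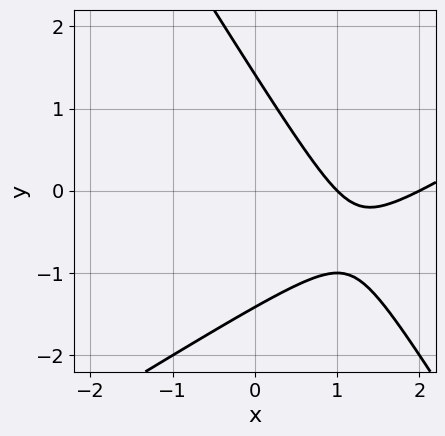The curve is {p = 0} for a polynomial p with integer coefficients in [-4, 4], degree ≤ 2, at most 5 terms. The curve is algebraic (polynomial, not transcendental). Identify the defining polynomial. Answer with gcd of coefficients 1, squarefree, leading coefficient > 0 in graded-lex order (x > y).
First, the degree is 2 — the shape is more complex than any degree-1 curve.
Then, reading off the gridlines: the x-axis gridline crossings are at x ∈ {1, 2}.
Finally, matching integer coefficients to the picture gives p.

x^2 - x*y - y^2 - 3*x + 2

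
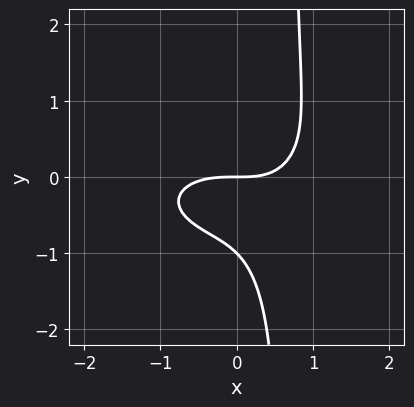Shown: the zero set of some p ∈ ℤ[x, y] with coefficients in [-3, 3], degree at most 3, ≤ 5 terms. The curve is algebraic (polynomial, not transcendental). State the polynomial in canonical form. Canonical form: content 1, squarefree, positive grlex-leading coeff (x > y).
x^3 + 3*x*y^2 + x*y - 2*y^2 - 2*y

(a) The degree is 3 — the shape is more complex than any degree-2 curve.
(b) Against the integer gridlines: among the integer gridlines, it crosses the y-axis at y ∈ {-1, 0}; one x-axis crossing is at x = 0.
(c) Together with the visible shape, these determine p as stated.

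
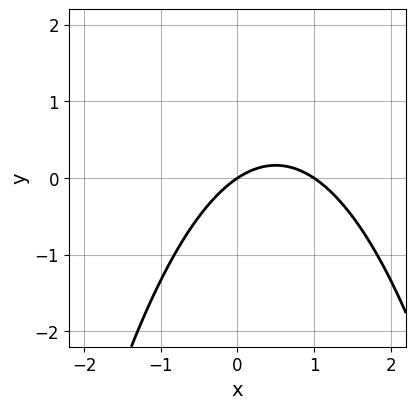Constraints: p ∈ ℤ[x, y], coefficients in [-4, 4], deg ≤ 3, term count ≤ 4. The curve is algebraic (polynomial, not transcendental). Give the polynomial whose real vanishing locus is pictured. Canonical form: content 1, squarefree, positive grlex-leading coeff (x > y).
2*x^2 - 2*x + 3*y

1. deg p = 2. No degree-1 curve has this shape.
2. Reading off the gridlines: among the integer gridlines, it crosses the x-axis at x ∈ {0, 1}; it meets the y-axis at y = 0 (among the integer gridlines).
3. Fitting integer coefficients to these (and the overall shape) gives p.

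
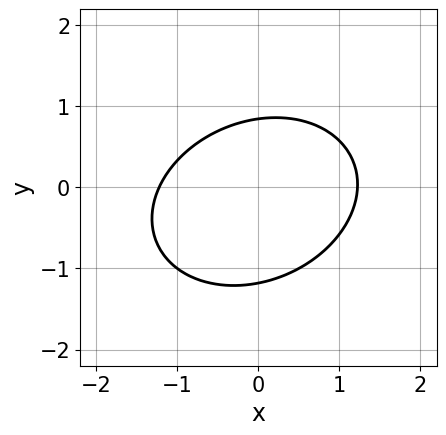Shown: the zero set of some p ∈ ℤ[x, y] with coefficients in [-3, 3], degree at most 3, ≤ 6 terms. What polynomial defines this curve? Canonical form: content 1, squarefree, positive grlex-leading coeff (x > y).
2*x^2 - x*y + 3*y^2 + y - 3

First, deg p = 2. A generic line meets the curve in up to 2 points.
Finally, putting this together gives p.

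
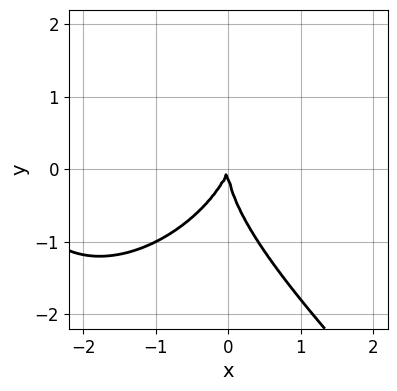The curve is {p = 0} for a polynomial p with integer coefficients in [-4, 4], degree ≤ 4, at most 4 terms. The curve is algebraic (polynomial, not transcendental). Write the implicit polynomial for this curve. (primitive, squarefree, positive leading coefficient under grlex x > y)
1. The degree is 3 — no degree-2 curve has this shape.
2. Reading off the gridlines: one x-axis crossing is at x = 0; one y-axis crossing is at y = 0.
3. Together with the visible shape, these determine p as stated.

x^3 + y^3 + 3*x^2 - x*y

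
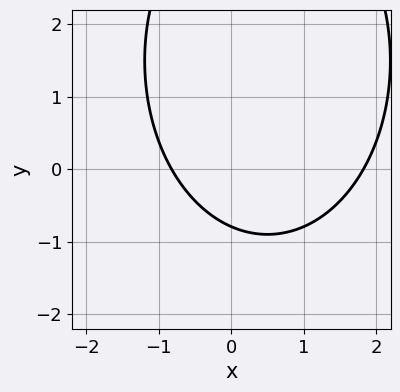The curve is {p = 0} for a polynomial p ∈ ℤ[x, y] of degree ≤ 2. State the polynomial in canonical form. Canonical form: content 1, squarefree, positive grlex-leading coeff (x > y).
2*x^2 + y^2 - 2*x - 3*y - 3

First, degree: the shape is more complex than any degree-1 curve, so deg p = 2.
Finally, putting this together gives p.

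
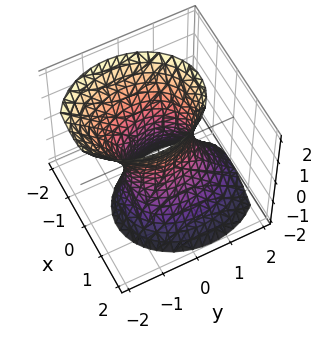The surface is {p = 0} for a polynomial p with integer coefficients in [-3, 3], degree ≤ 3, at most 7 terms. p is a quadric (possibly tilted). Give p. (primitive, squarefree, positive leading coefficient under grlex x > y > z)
3*x^2 + x*z + 2*y^2 + y*z - z^2 - 2

1. The degree is 2 — no degree-1 surface has this shape.
2. From the visible intercepts: no z-intercept at any integer in the box; among the integer gridlines, it crosses the y-axis at y ∈ {-1, 1}.
3. Matching integer coefficients to the picture gives p.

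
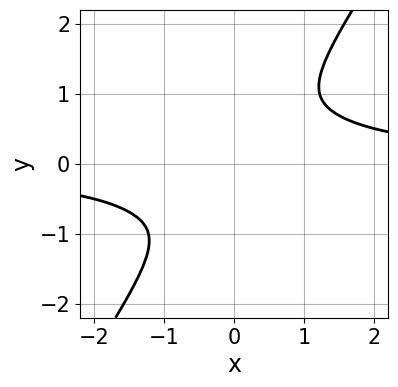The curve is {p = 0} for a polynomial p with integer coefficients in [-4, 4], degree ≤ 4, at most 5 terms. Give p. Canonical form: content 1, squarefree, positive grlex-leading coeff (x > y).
3*x^3*y - y^4 - 3*x^2

Degree: a generic line meets the curve in up to 4 points, so deg p = 4.
Matching integer coefficients to the picture gives p.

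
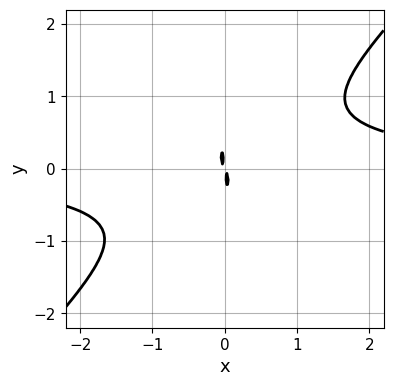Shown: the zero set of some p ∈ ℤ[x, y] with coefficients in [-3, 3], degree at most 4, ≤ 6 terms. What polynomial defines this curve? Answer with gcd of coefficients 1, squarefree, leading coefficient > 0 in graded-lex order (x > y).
1. Degree: no degree-3 curve has this shape, so deg p = 4.
2. Solving for integer coefficients yields p as stated.

2*x^3*y - 2*y^4 - 2*x^2 - x*y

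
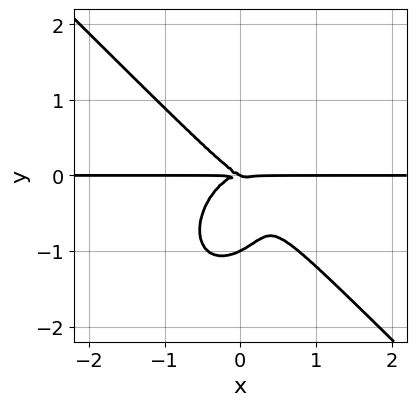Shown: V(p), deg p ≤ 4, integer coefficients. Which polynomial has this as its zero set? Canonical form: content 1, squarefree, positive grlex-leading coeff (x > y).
3*x^3*y + x^2*y^2 + 2*y^4 + x*y^2 + 2*y^3

(a) Degree: the shape is more complex than any degree-3 curve, so deg p = 4.
(b) Observable constraints: among the integer gridlines, it crosses the y-axis at y ∈ {-1, 0}; every point of the x-axis in the box is on the curve.
(c) The integer polynomial consistent with all of this is the stated p.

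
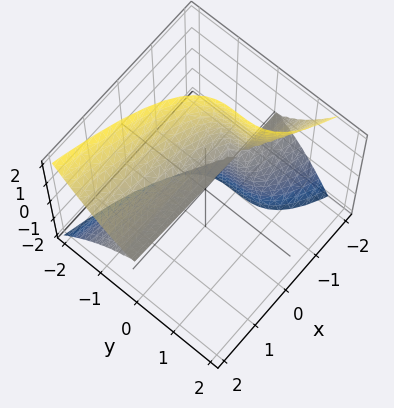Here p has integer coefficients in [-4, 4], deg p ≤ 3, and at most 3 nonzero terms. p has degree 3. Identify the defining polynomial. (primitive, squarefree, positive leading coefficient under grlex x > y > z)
2*x*z^2 + 3*y^3 + 2*z^2

1. deg p = 3. No degree-2 surface has this shape.
2. Reading off the gridlines: one z-axis crossing is at z = 0; it meets the y-axis at y = 0 (among the integer gridlines); the visible x-axis segment lies entirely on the surface.
3. These observations pin down the coefficients.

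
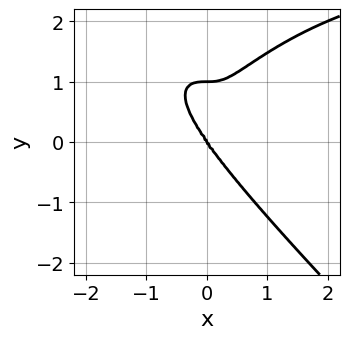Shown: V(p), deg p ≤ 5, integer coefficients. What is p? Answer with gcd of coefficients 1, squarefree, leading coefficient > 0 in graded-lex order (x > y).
x^3*y + y^4 - 3*x^3 - y^3

Degree: a generic line meets the curve in up to 4 points, so deg p = 4.
Observable constraints: the y-axis gridline crossings are at y ∈ {0, 1}; one x-axis crossing is at x = 0.
Fitting integer coefficients to these (and the overall shape) gives p.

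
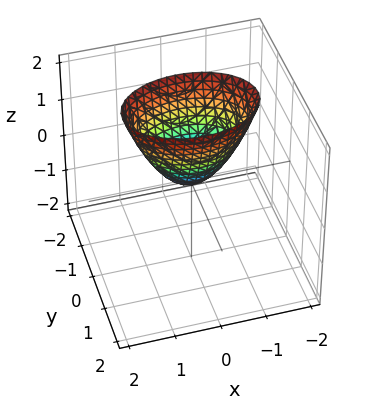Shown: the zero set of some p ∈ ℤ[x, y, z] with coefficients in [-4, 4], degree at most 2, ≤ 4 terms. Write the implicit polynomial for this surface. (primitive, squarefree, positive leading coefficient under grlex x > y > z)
(a) The degree is 2 — a paraboloid; a quadric.
(b) Symmetries: mirror symmetry y ↦ −y ⇒ only even powers of y; mirror symmetry x ↦ −x ⇒ only even powers of x.
(c) Reading off the gridlines: it crosses the z-axis at the gridline z = 0; one x-axis crossing is at x = 0; one y-axis crossing is at y = 0.
(d) Fitting integer coefficients to these (and the overall shape) gives p.

x^2 + 2*y^2 - z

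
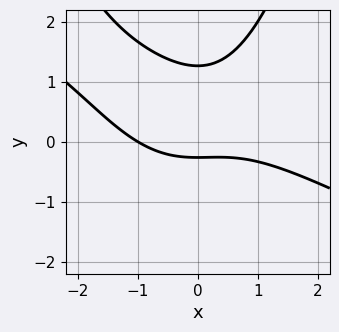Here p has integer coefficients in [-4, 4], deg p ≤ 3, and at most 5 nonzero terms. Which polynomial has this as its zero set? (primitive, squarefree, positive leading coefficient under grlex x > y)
1. deg p = 3. A generic line meets the curve in up to 3 points.
2. Against the integer gridlines: one x-axis crossing is at x = -1.
3. Putting this together gives p.

x^3 + 2*x^2*y - 3*y^2 + 3*y + 1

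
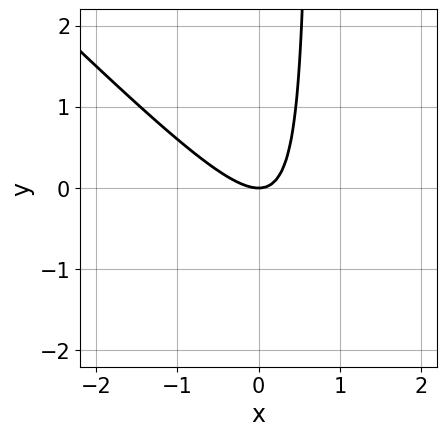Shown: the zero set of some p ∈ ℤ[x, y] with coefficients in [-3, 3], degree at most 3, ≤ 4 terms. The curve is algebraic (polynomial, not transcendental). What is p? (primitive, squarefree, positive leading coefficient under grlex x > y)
3*x^2 + 3*x*y - 2*y

(a) deg p = 2.
(b) Observable constraints: one y-axis crossing is at y = 0; one x-axis crossing is at x = 0.
(c) These observations pin down the coefficients.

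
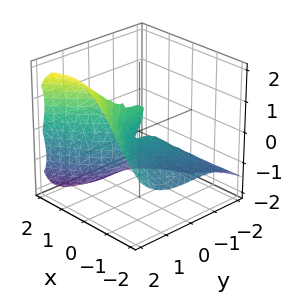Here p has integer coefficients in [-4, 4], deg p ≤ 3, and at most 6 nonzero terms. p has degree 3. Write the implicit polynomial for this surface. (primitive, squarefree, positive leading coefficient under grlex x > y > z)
x^2*z - y^3 + z^3 + 2*x^2 - 3*x*z

First, degree: a generic line meets the surface in up to 3 points, so deg p = 3.
Next, checking where it meets the axes: it crosses the z-axis at the gridline z = 0; one y-axis crossing is at y = 0.
Finally, these observations pin down the coefficients.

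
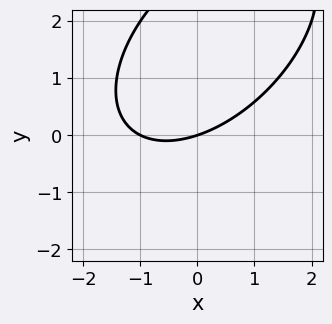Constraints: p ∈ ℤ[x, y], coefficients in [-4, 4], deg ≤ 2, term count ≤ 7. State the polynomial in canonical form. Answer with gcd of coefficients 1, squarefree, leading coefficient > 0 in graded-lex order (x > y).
deg p = 2. No degree-1 curve has this shape.
Against the integer gridlines: among the integer gridlines, it crosses the x-axis at x ∈ {-1, 0}; one y-axis crossing is at y = 0.
Fitting integer coefficients to these (and the overall shape) gives p.

x^2 - x*y + y^2 + x - 3*y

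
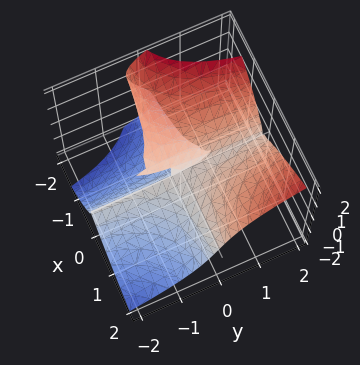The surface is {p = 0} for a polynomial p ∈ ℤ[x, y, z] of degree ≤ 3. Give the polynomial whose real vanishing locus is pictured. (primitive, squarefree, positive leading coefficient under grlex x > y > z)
First, degree: a generic line meets the surface in up to 3 points, so deg p = 3.
Then, observable constraints: every point of the x-axis in the box is on the surface; the visible y-axis segment lies entirely on the surface; it meets the z-axis at z = 0 (among the integer gridlines).
Finally, fitting integer coefficients to these (and the overall shape) gives p.

3*x^2*y - 2*z^3 - 3*x*z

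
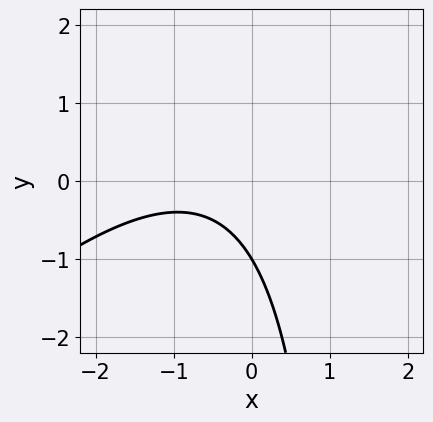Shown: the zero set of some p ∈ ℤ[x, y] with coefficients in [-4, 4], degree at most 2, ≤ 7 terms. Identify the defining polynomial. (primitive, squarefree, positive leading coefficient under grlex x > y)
2*x^2 - 2*x*y + 3*x + 3*y + 3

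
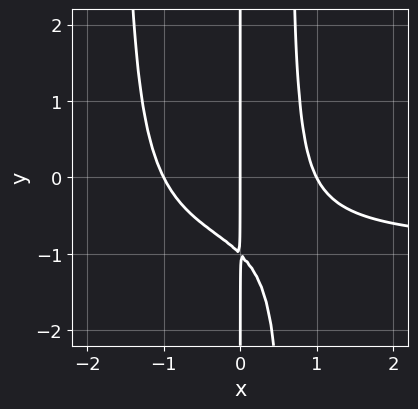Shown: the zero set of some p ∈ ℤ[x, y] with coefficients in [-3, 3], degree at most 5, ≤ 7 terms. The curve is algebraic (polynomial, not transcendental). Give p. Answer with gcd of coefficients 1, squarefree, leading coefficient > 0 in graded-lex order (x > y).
(a) deg p = 4. No degree-3 curve has this shape.
(b) From the visible intercepts: the visible y-axis segment lies entirely on the curve; the x-axis gridline crossings are at x ∈ {-1, 0, 1}.
(c) Together with the visible shape, these determine p as stated.

x^3*y + x^3 + x^2*y - x*y - x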